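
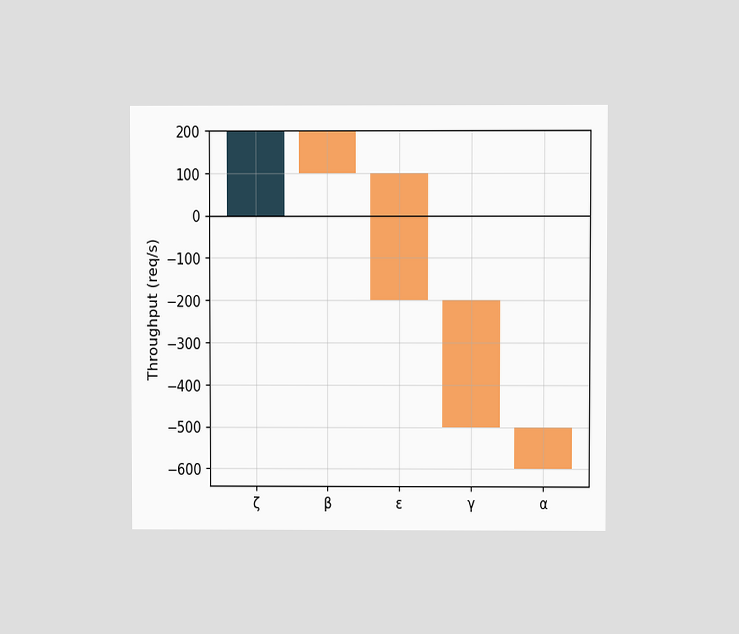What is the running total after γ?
-500req/s

The chart is viewed at a slight angle. After γ the running total reaches -500req/s.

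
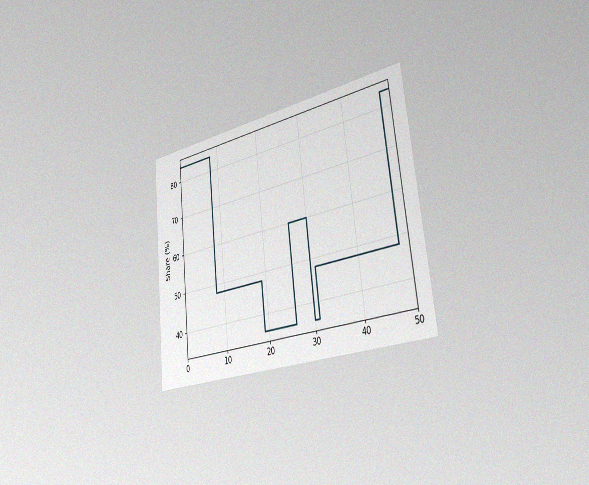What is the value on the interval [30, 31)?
The chart is tilted about 6° counter-clockwise and viewed slightly from the right, with some photo noise. On [30, 31) the step sits at 36%.

36%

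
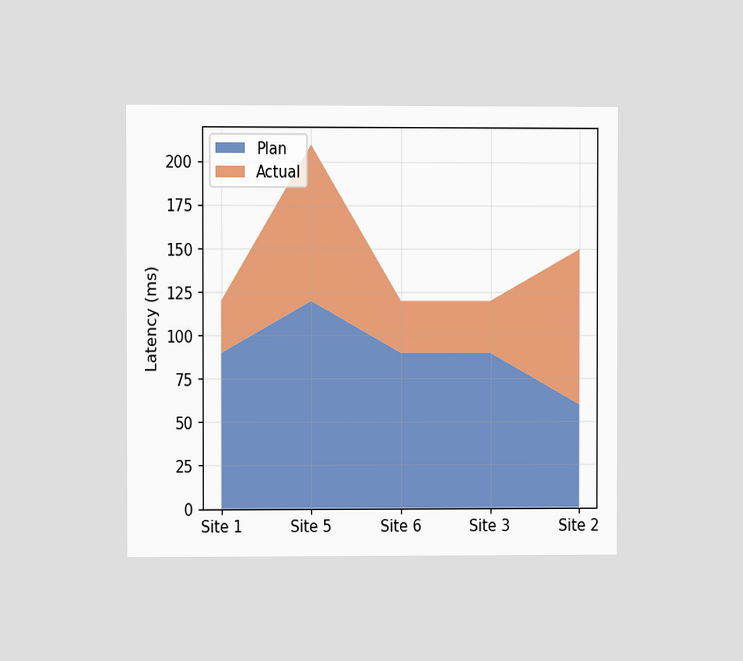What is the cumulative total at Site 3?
The chart is viewed at a slight angle. The stacked total at Site 3 reaches 120ms.

120ms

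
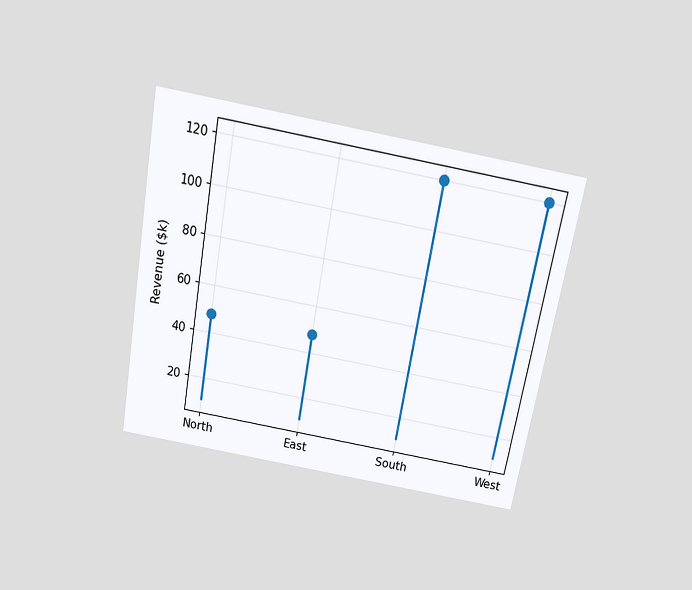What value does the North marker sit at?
The chart is tilted about 10° clockwise and viewed slightly from above. The North marker sits at $48k.

$48k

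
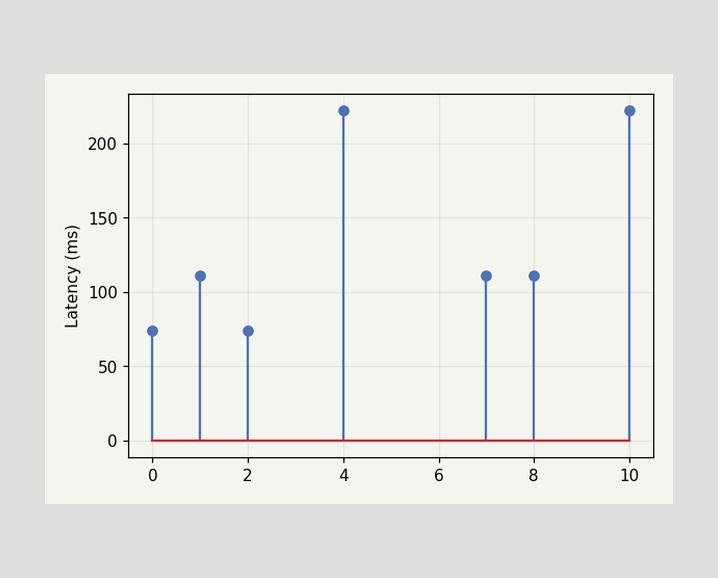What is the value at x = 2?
The stem at x=2 reaches 74ms.

74ms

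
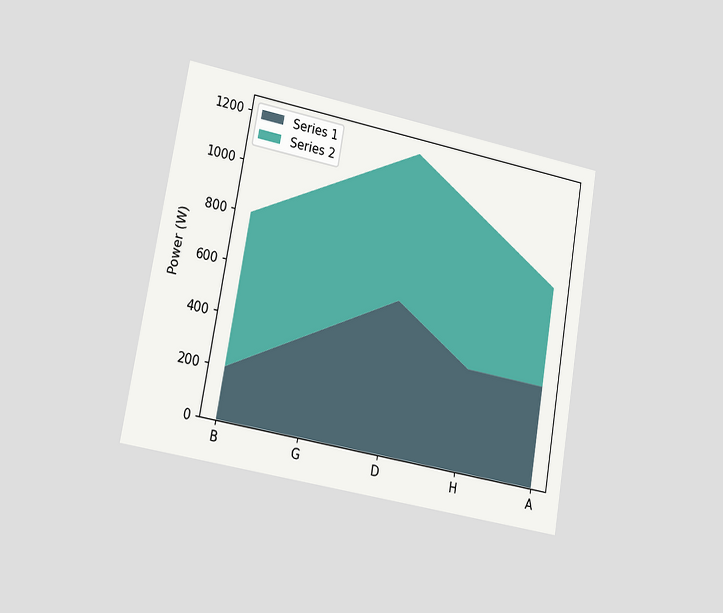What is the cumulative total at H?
1000W

The chart is tilted about 10° clockwise and viewed slightly from the left. The stacked total at H reaches 1000W.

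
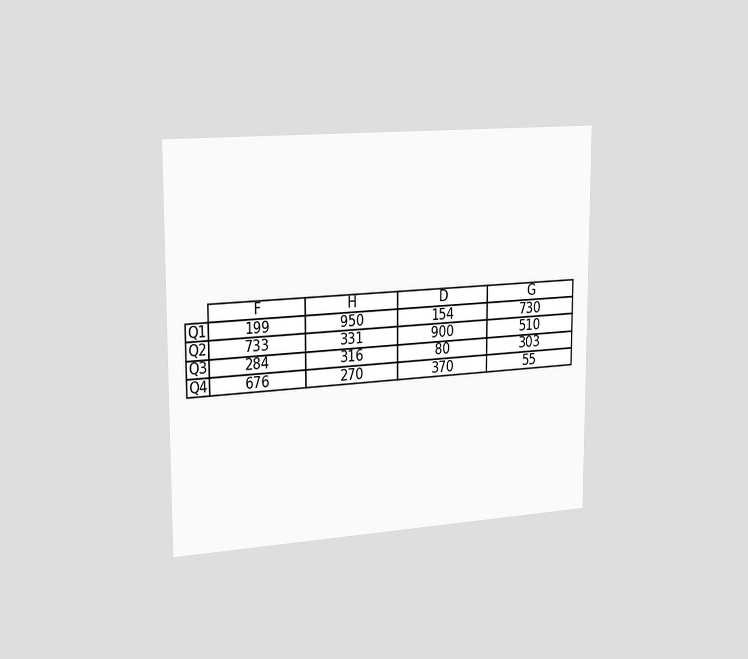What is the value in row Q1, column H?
The chart is viewed slightly from the left. The (Q1, H) cell reads 950.

950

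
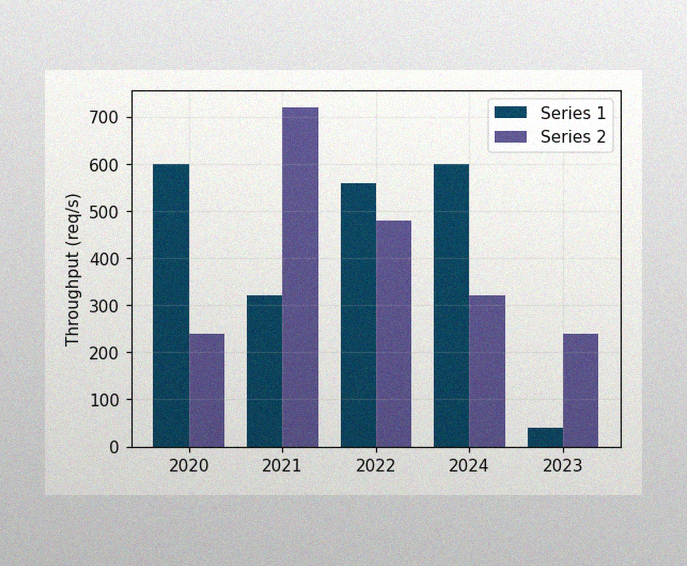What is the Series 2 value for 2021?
720req/s

The image has some photo noise and uneven lighting. The Series 2 bar at 2021 reaches 720req/s on the y-axis.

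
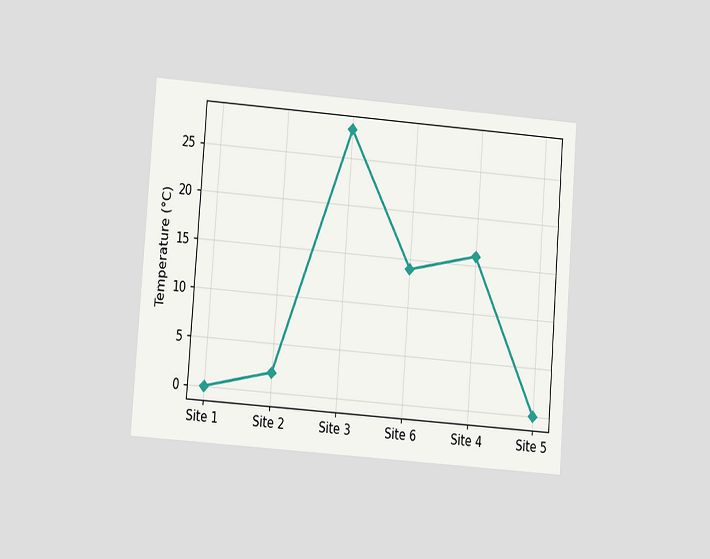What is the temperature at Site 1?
0°C

The chart is tilted about 4° clockwise and viewed at a slight angle. At Site 1, the line is at 0°C.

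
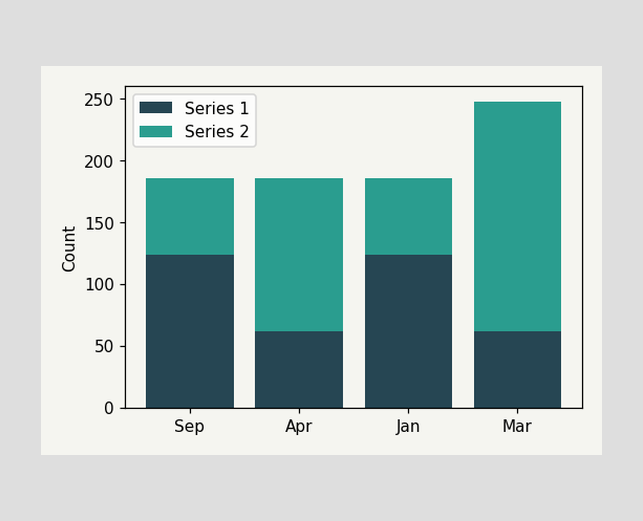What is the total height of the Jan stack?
186

The Jan stack's top reaches 186 on the y-axis.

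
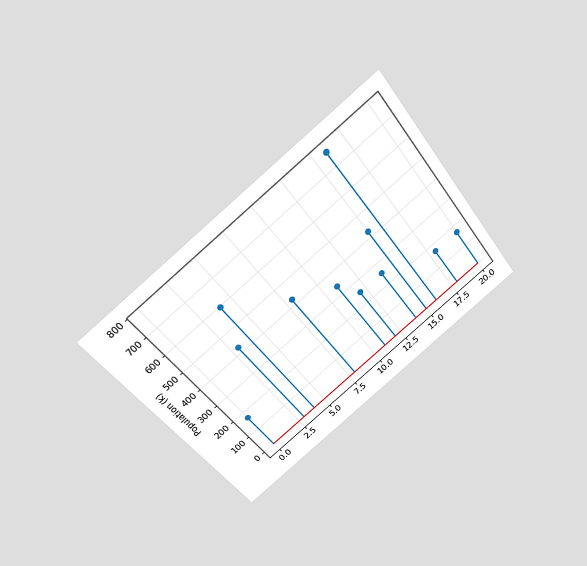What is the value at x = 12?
255k

The chart is tilted about 38° counter-clockwise and viewed slightly from above. The stem at x=12 reaches 255k.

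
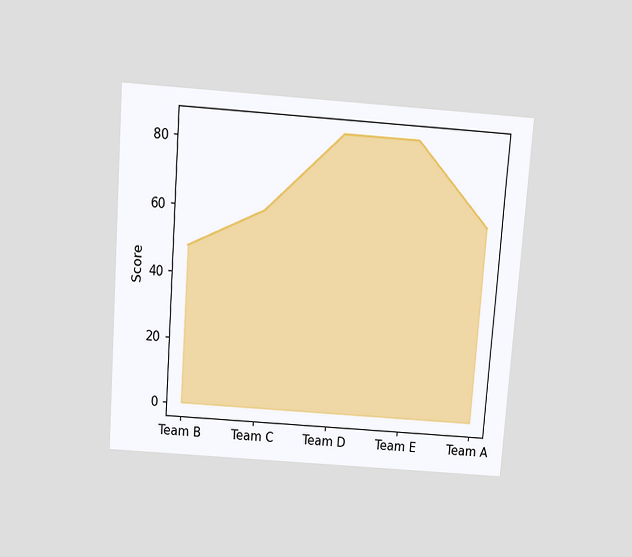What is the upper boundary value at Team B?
The chart is tilted about 4° clockwise and viewed slightly from above. At Team B the upper boundary is at 48.

48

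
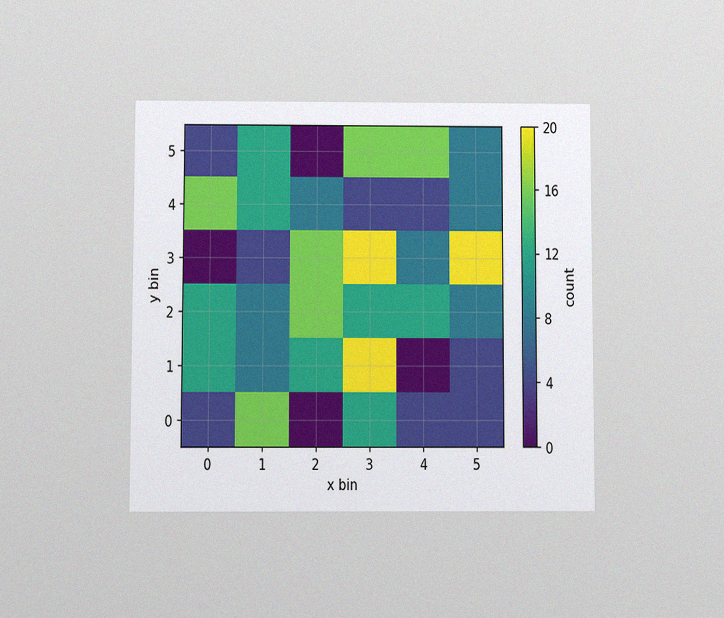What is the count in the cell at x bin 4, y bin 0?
The chart is viewed at a slight angle, with some photo noise. Matching the cell (4, 0) against the colorbar gives 4.

4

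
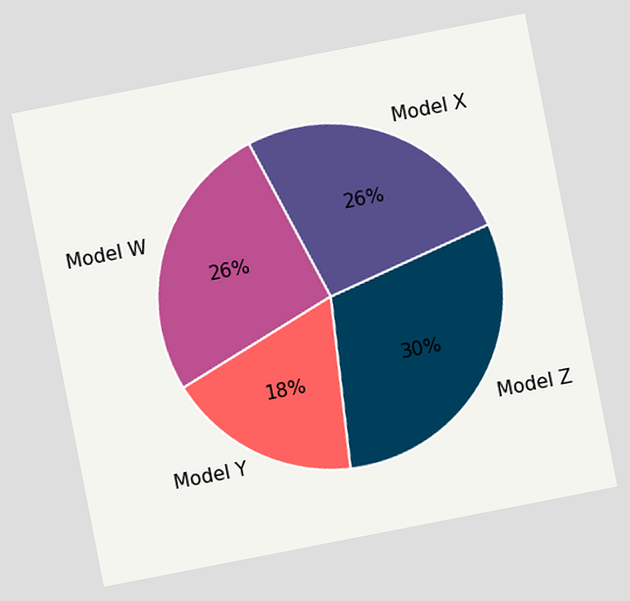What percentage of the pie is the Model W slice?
The chart is tilted about 11° counter-clockwise. The Model W slice takes up 26% of the pie.

26%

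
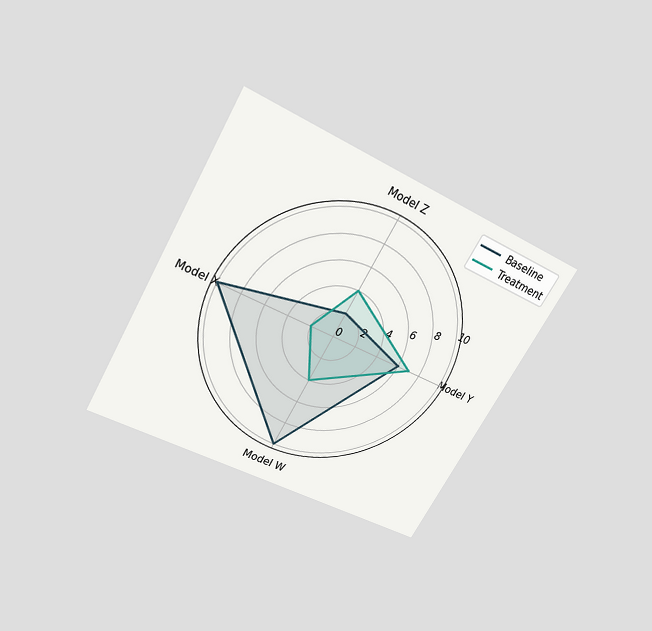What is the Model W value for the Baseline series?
10

The chart is tilted about 29° clockwise and viewed slightly from above. On the Model W axis, Baseline reaches 10.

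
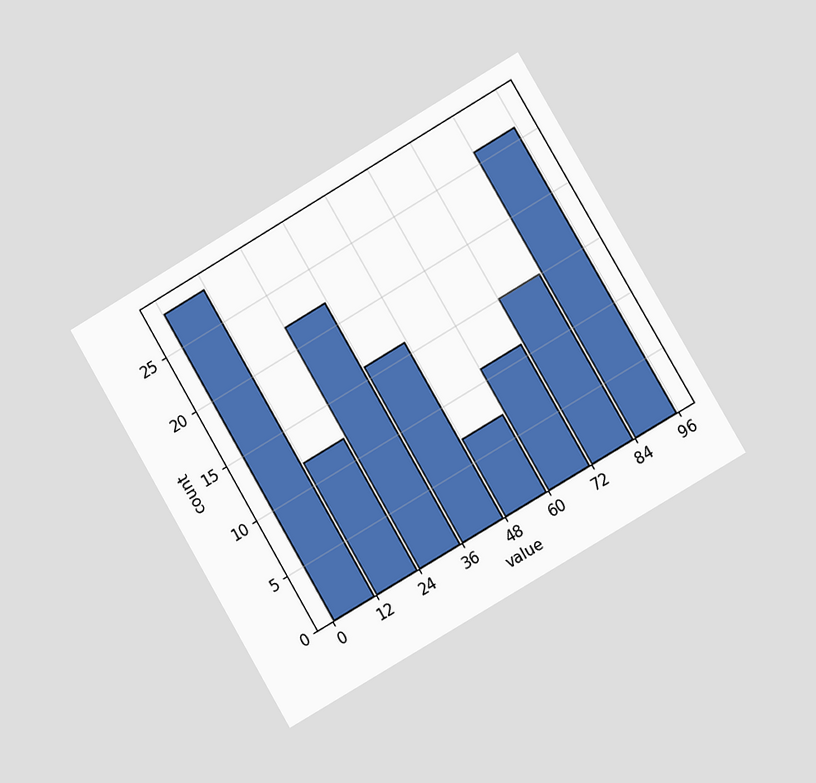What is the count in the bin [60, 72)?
11

The chart is tilted about 30° counter-clockwise and viewed slightly from the right. The [60, 72) bin has height 11.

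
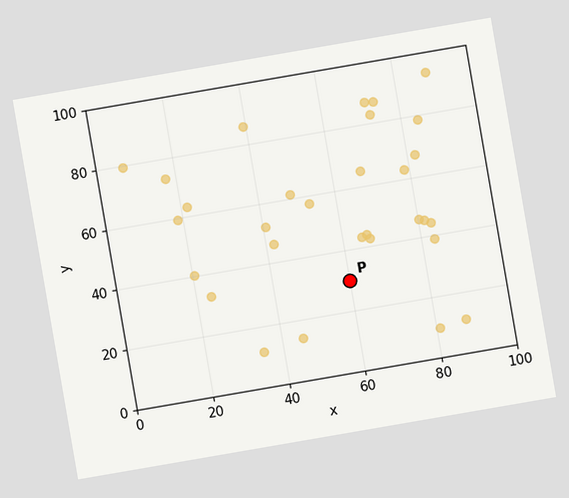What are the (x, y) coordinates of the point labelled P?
(60, 30)

The chart is tilted about 10° counter-clockwise. Following the gridlines from P to each axis, P sits at (60, 30).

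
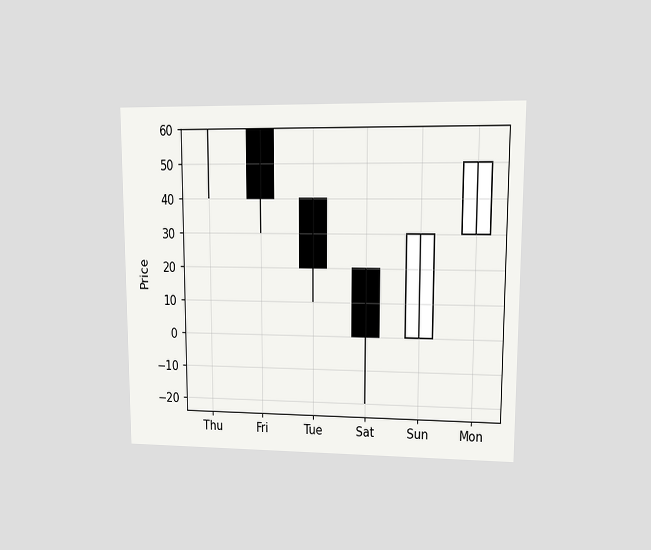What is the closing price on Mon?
The chart is viewed at a slight angle. The Mon candle closes at 50.

50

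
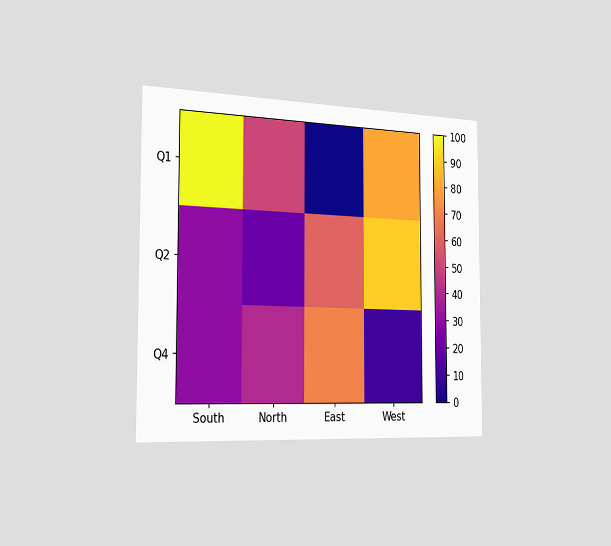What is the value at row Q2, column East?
The chart is viewed slightly from the left. Matching cell (Q2, East) against the colorbar gives 60.

60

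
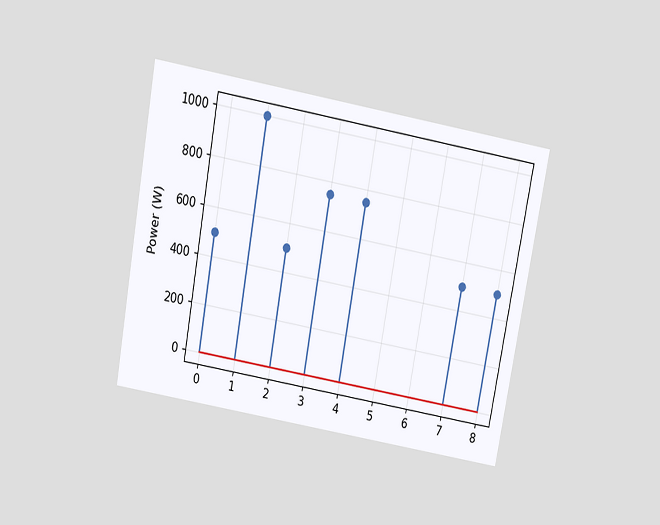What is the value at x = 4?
750W

The chart is tilted about 10° clockwise and viewed slightly from above. The stem at x=4 reaches 750W.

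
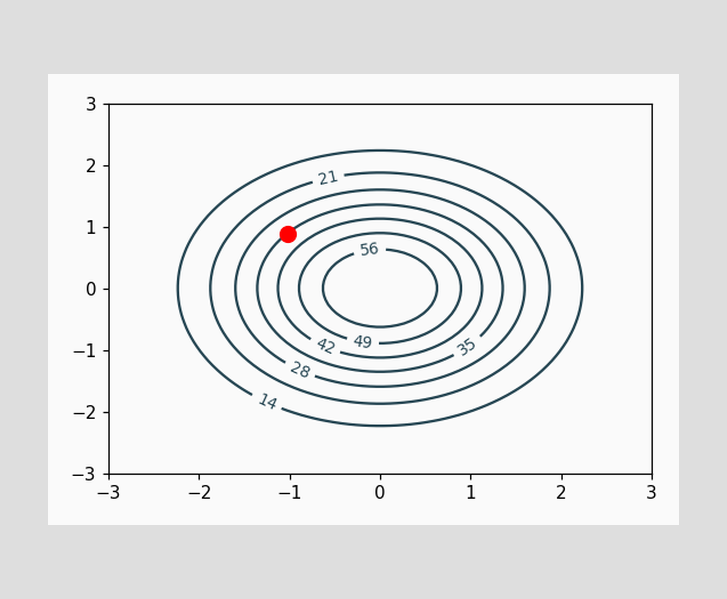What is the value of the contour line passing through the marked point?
The marked point sits on the contour labelled 35.

35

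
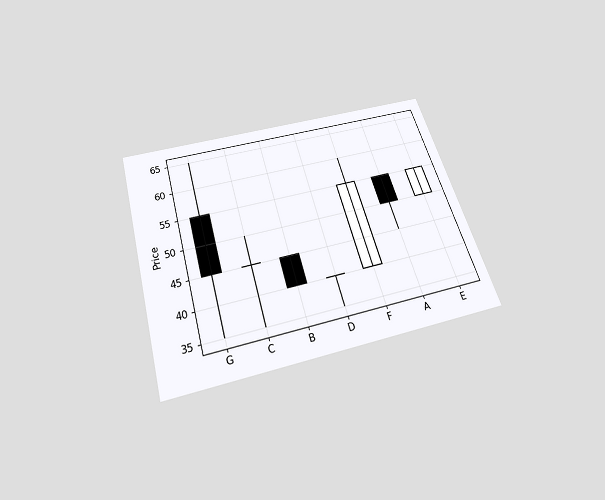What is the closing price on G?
The chart is tilted about 16° counter-clockwise and viewed slightly from below. The G candle closes at 45.

45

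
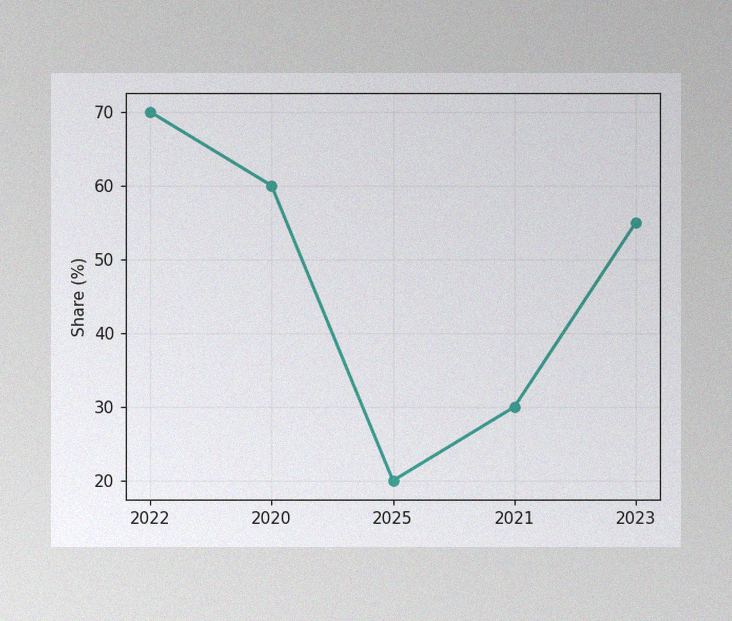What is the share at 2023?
55%

The image has some photo noise and uneven lighting. At 2023, the line is at 55%.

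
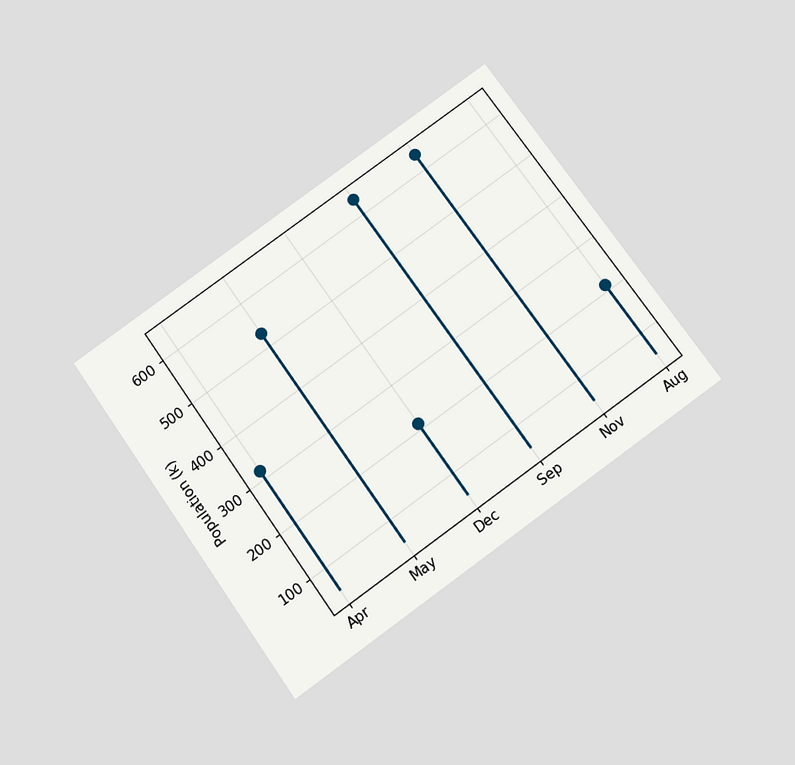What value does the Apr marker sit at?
The chart is tilted about 35° counter-clockwise and viewed slightly from below. The Apr marker sits at 318k.

318k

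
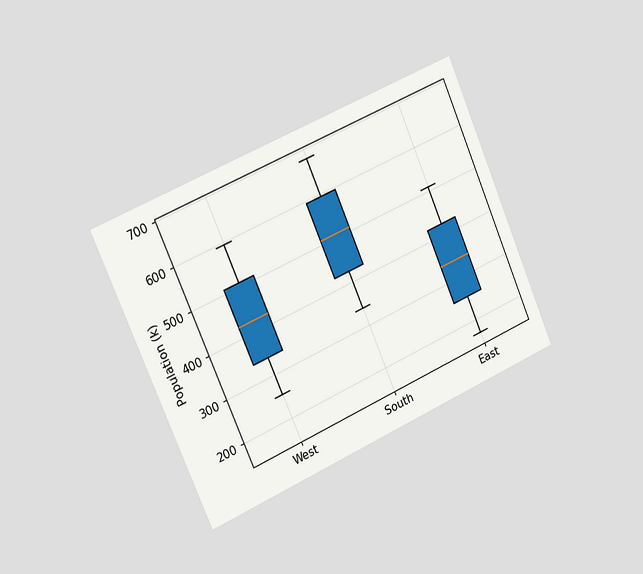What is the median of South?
510k

The chart is tilted about 23° counter-clockwise and viewed slightly from the left. The median line in the South box sits at 510k.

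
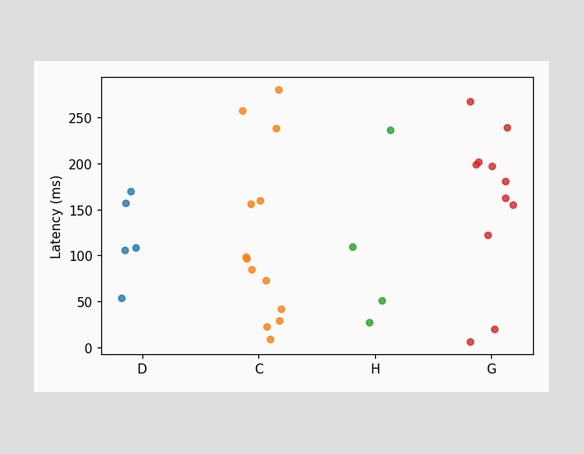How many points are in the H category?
4

Counting the markers in the H column gives 4.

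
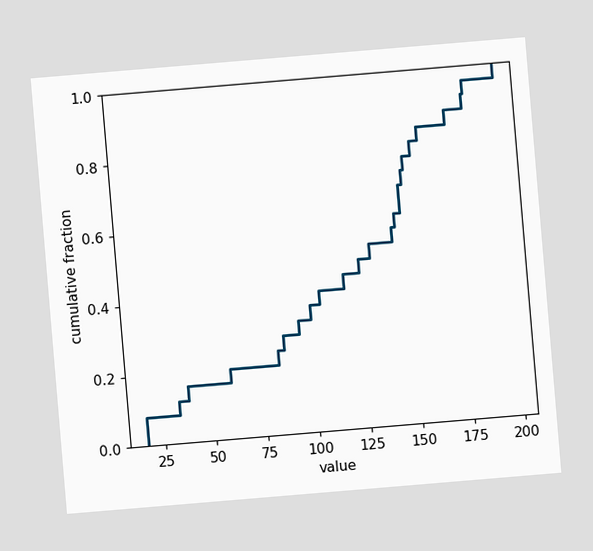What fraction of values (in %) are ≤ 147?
The chart is tilted about 5° counter-clockwise. At x=147 the ECDF step is at 68%.

68%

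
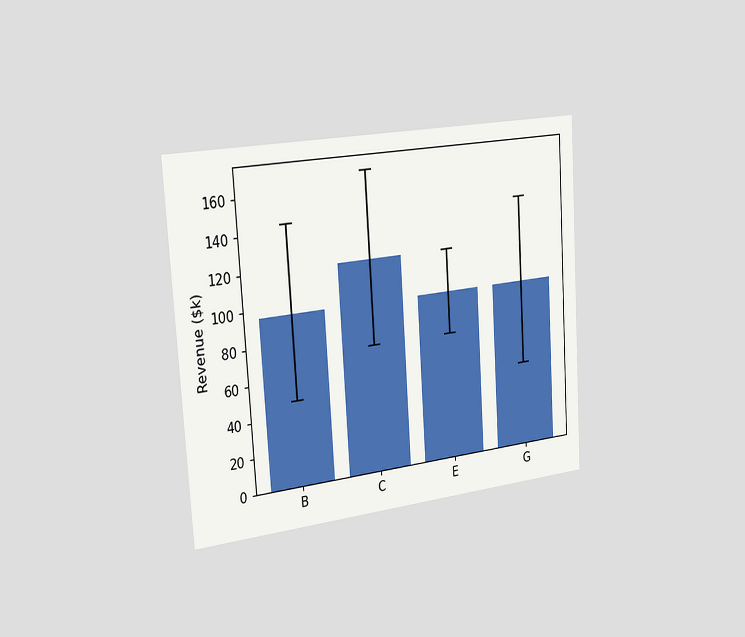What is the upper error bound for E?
$120k

The chart is tilted about 4° counter-clockwise and viewed slightly from the left. The E bar's upper whisker reaches $120k.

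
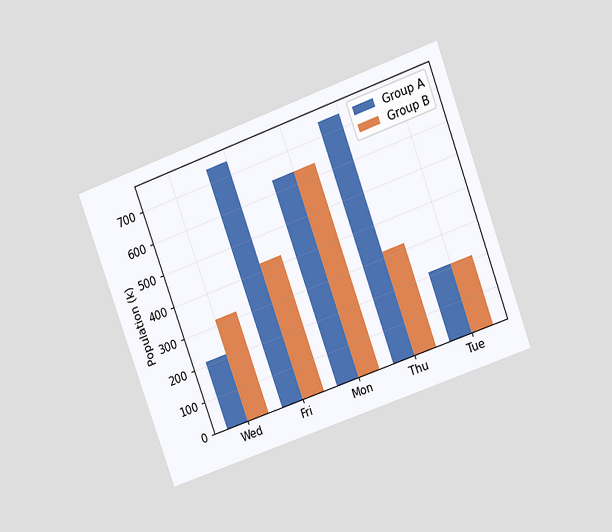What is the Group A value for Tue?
The chart is tilted about 20° counter-clockwise and viewed at a slight angle. The Group A bar at Tue reaches 212k on the y-axis.

212k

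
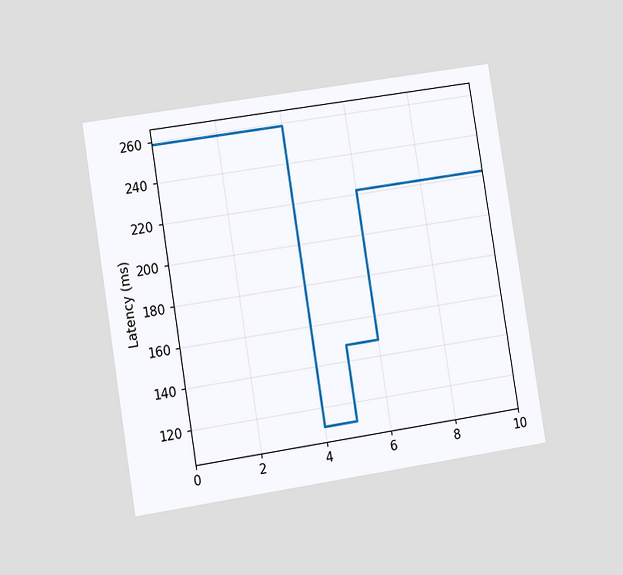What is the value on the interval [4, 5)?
111ms

The chart is tilted about 9° counter-clockwise and viewed at a slight angle. On [4, 5) the step sits at 111ms.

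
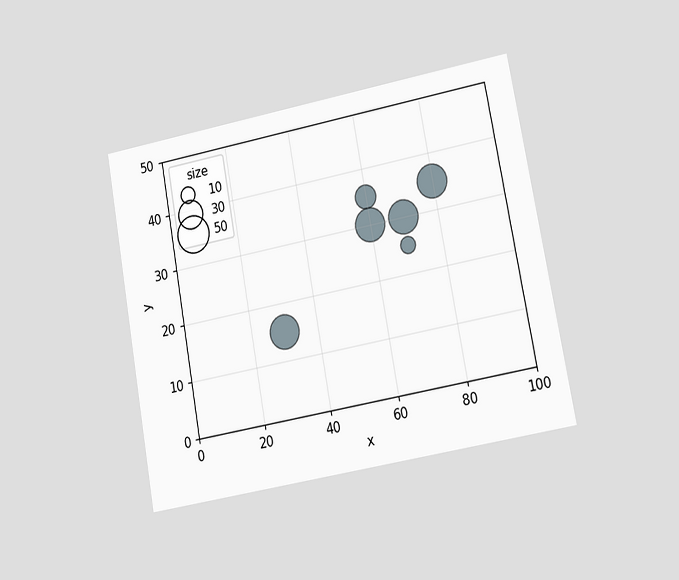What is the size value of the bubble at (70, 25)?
10

The chart is tilted about 10° counter-clockwise and viewed at a slight angle. Matching the bubble at (70, 25) against the size legend gives 10.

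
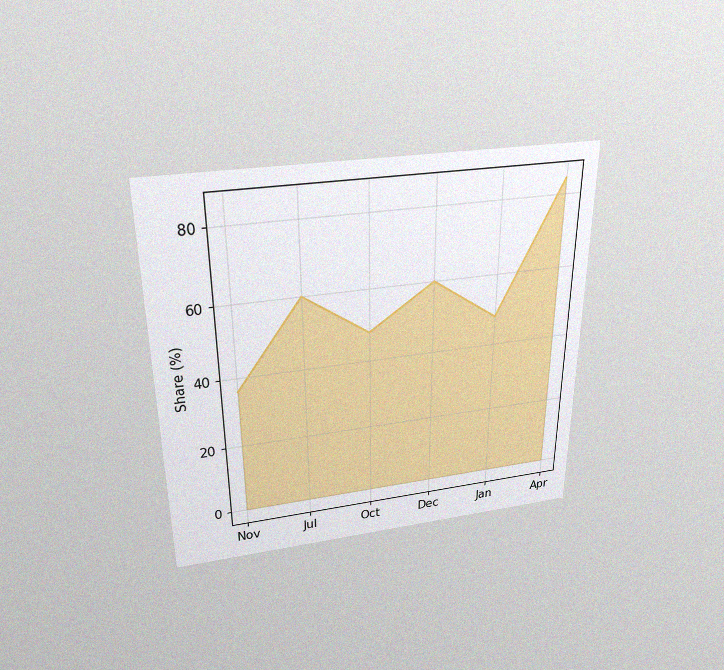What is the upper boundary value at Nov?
36%

The chart is viewed slightly from above, with some photo noise. At Nov the upper boundary is at 36%.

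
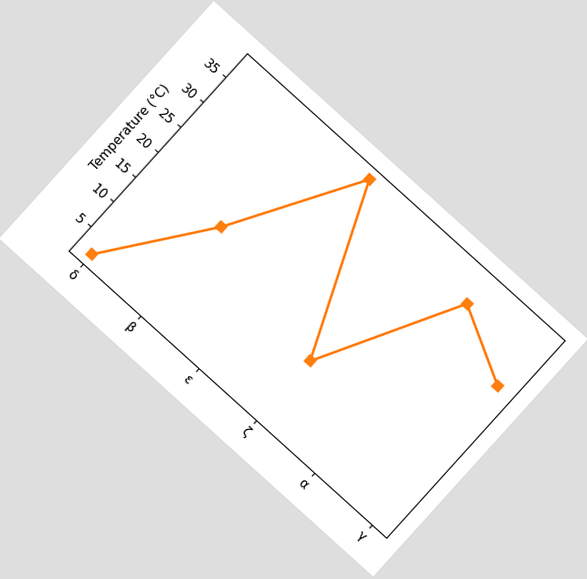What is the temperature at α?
The chart is tilted about 42° clockwise. At α, the line is at 34°C.

34°C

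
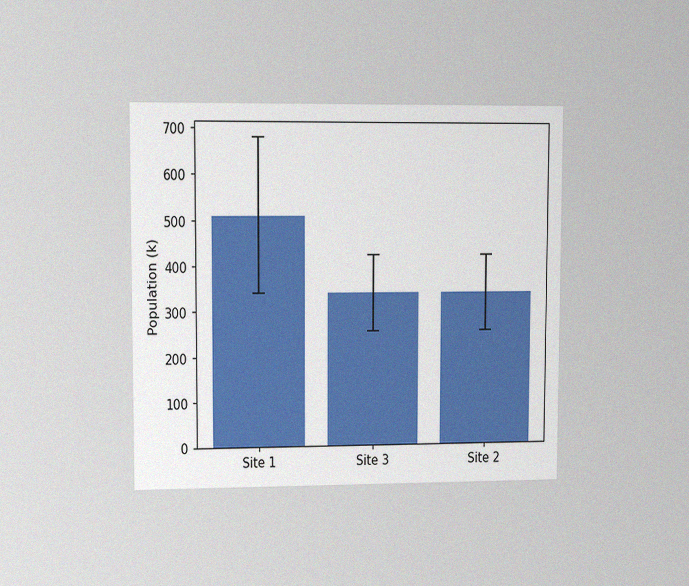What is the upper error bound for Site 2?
425k

The chart is viewed at a slight angle, with some photo noise. The Site 2 bar's upper whisker reaches 425k.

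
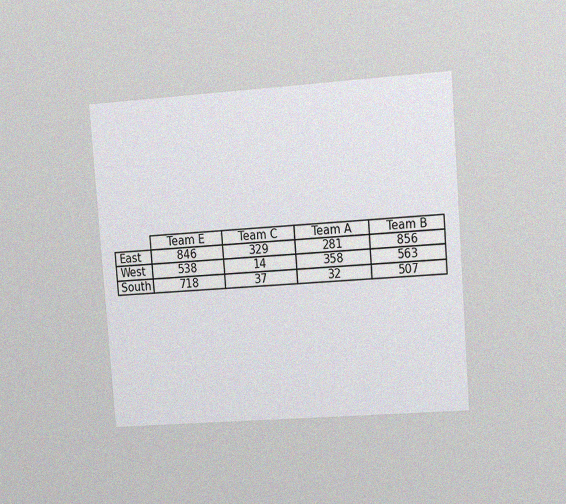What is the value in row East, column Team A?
The chart is tilted about 4° counter-clockwise and viewed at a slight angle, with some photo noise. The (East, Team A) cell reads 281.

281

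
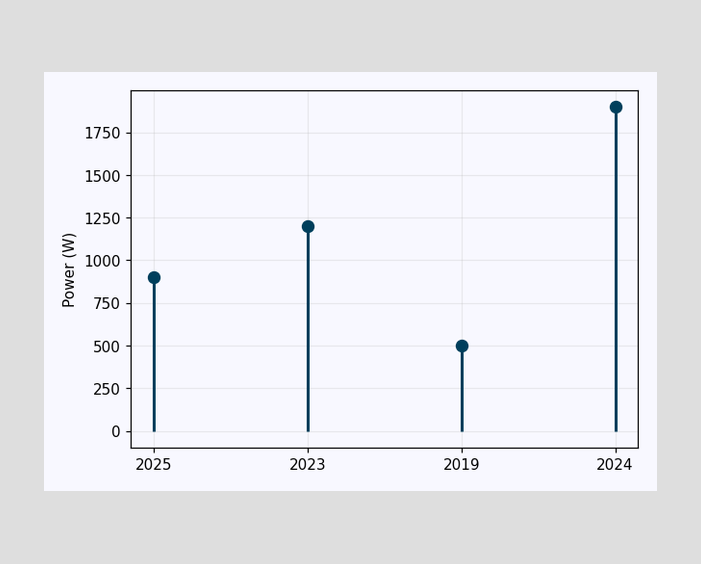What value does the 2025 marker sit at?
The 2025 marker sits at 900W.

900W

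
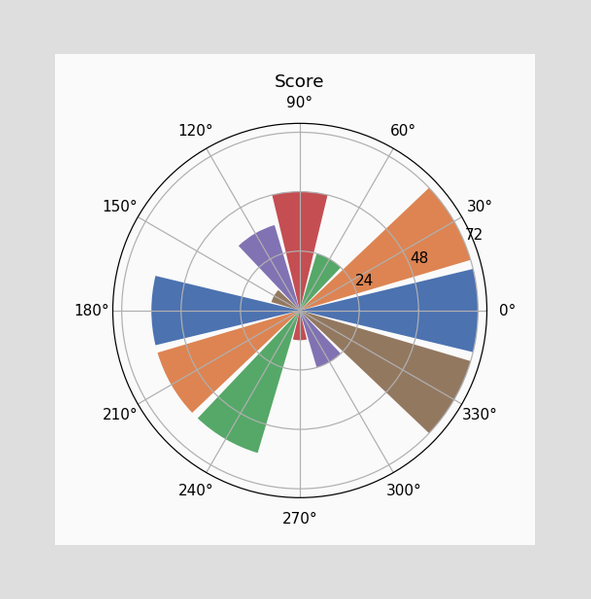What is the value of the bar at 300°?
24

The bar at 300° reaches 24 on the radial axis.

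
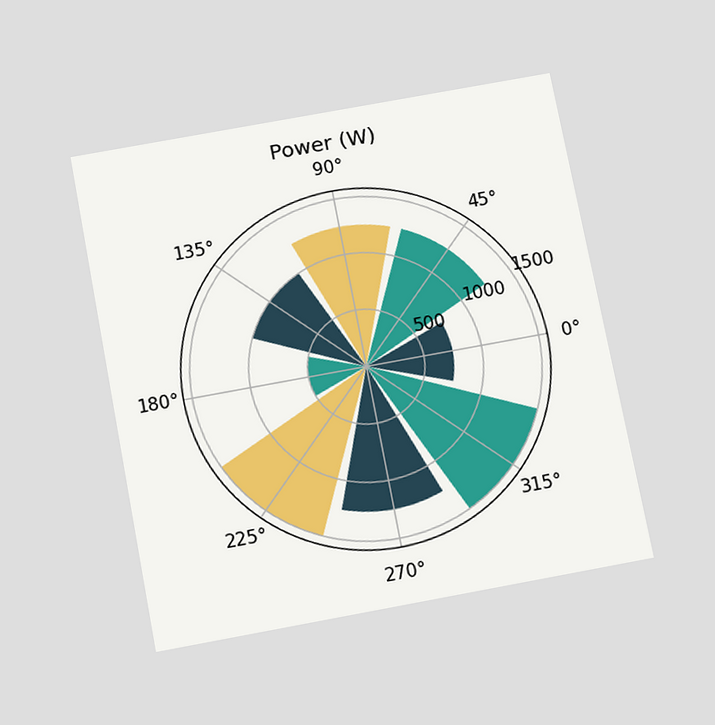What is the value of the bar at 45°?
1250W

The chart is tilted about 11° counter-clockwise and viewed slightly from below. The bar at 45° reaches 1250W on the radial axis.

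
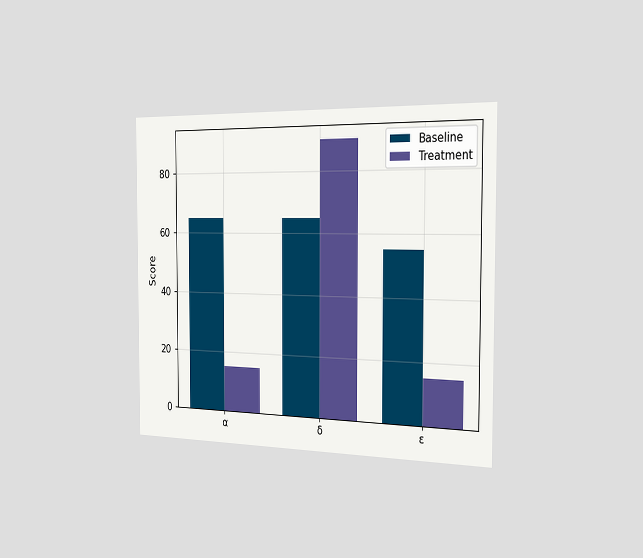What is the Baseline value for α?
The chart is viewed slightly from the right. The Baseline bar at α reaches 65 on the y-axis.

65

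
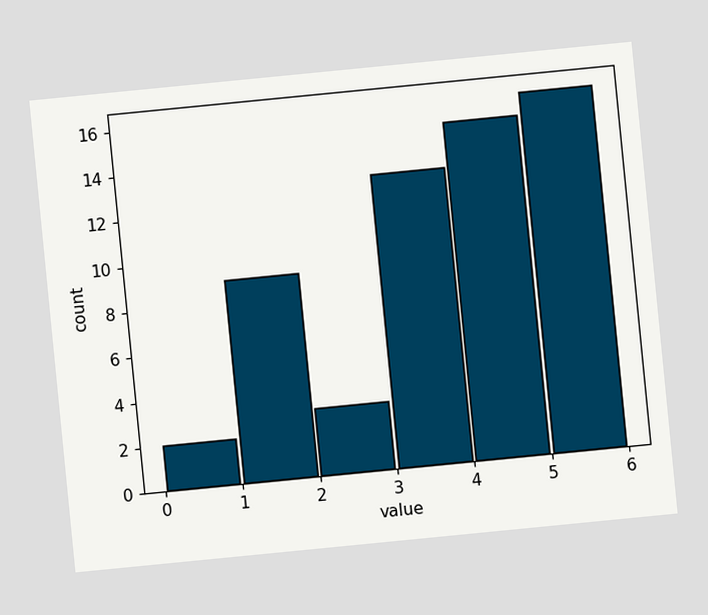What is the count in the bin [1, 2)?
The chart is tilted about 6° counter-clockwise. The [1, 2) bin has height 9.

9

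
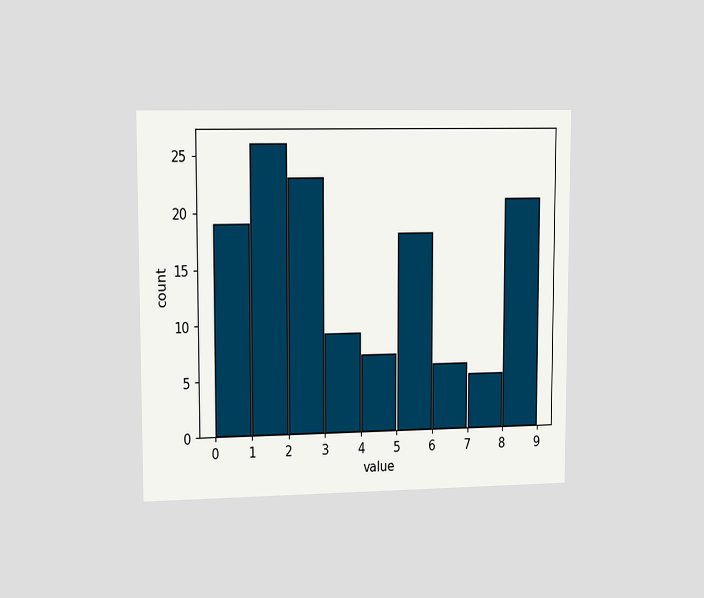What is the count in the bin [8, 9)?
The chart is viewed slightly from the left. The [8, 9) bin has height 21.

21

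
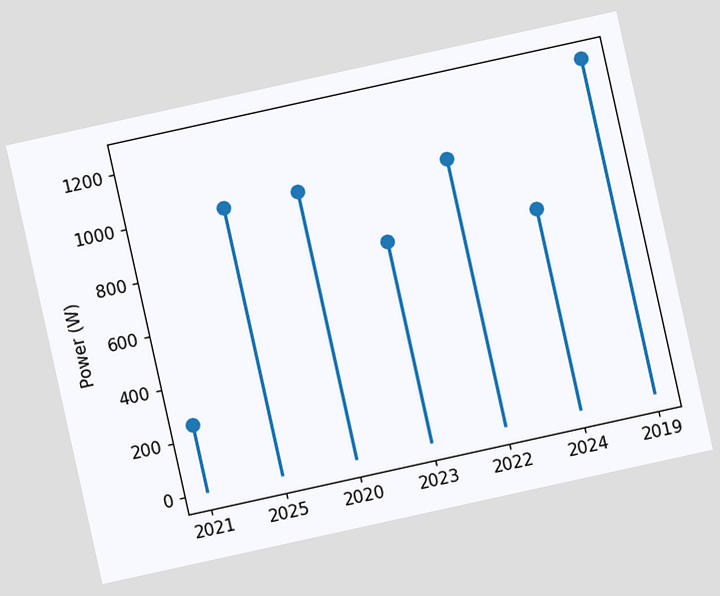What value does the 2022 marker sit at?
1000W

The chart is tilted about 12° counter-clockwise. The 2022 marker sits at 1000W.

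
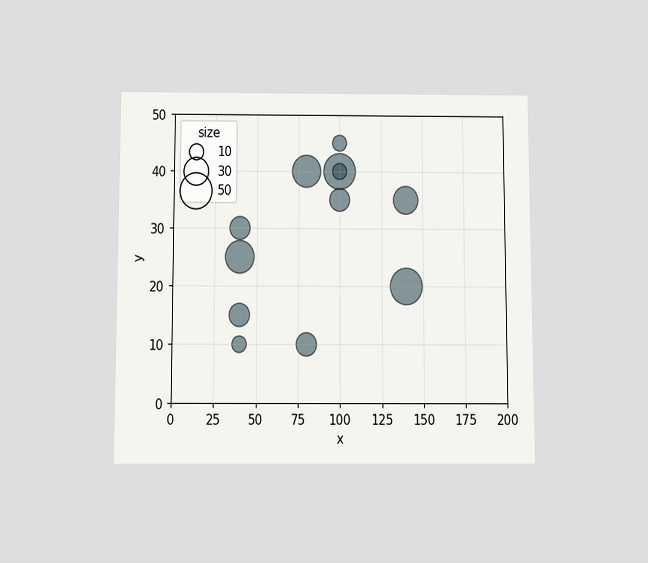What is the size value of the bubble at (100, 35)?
20

The chart is viewed slightly from below. Matching the bubble at (100, 35) against the size legend gives 20.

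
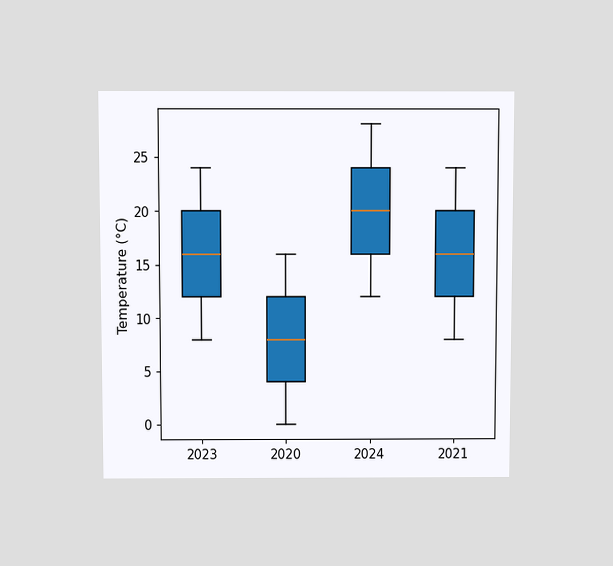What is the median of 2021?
The chart is viewed slightly from above. The median line in the 2021 box sits at 16°C.

16°C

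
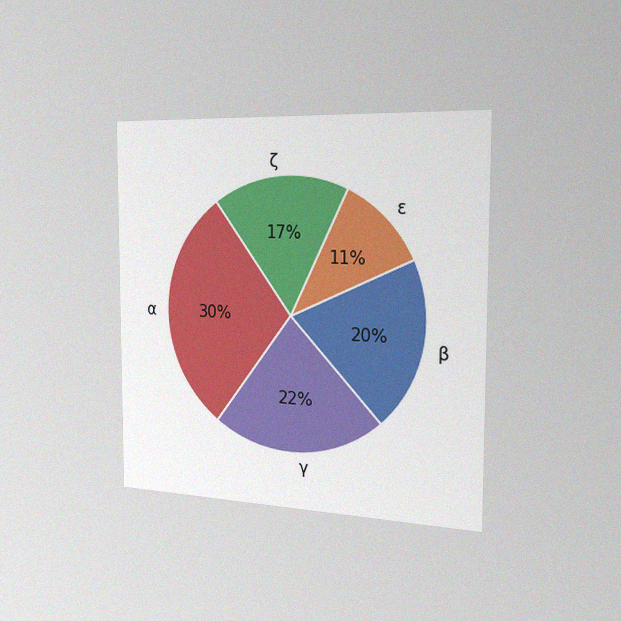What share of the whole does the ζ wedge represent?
The chart is viewed slightly from the right, with some photo noise. The ζ slice takes up 17% of the pie.

17%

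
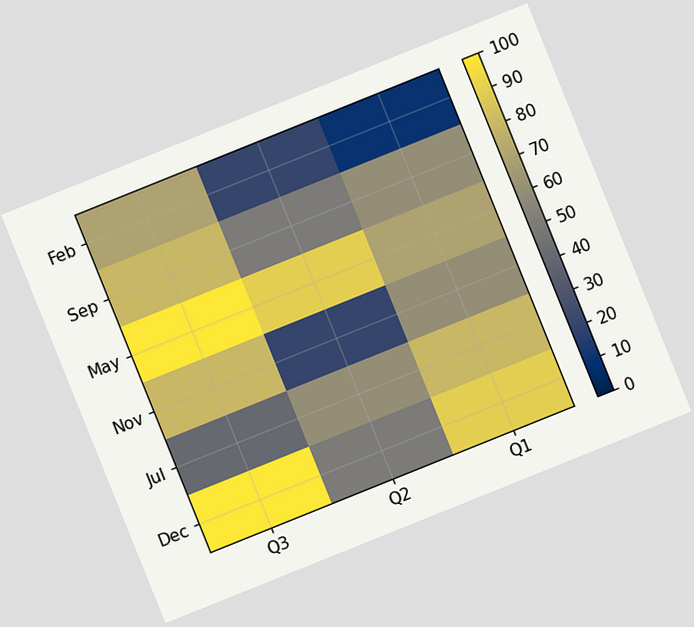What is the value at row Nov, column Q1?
60

The chart is tilted about 22° counter-clockwise. Matching cell (Nov, Q1) against the colorbar gives 60.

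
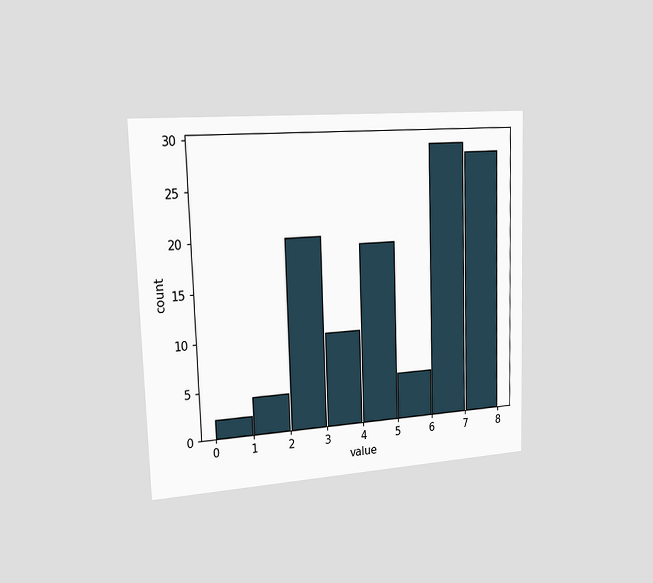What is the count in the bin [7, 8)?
28

The chart is viewed slightly from the left. The [7, 8) bin has height 28.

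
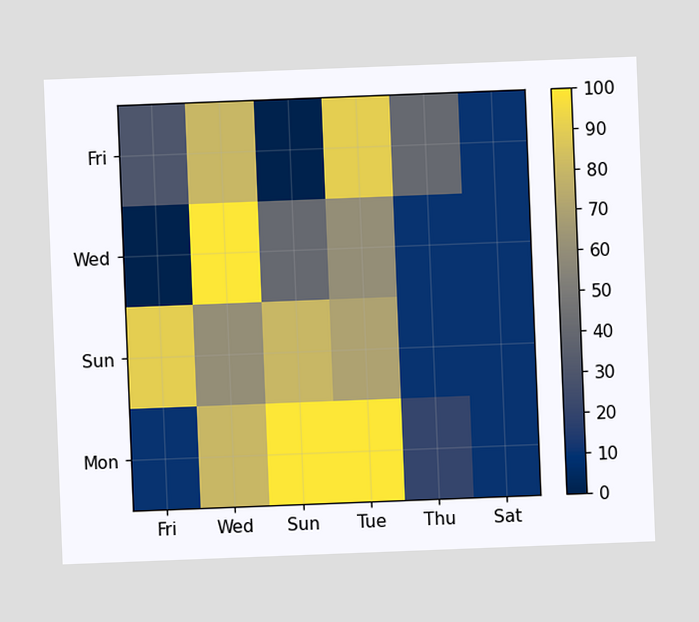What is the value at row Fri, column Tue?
90

The chart is tilted about 2° counter-clockwise. Matching cell (Fri, Tue) against the colorbar gives 90.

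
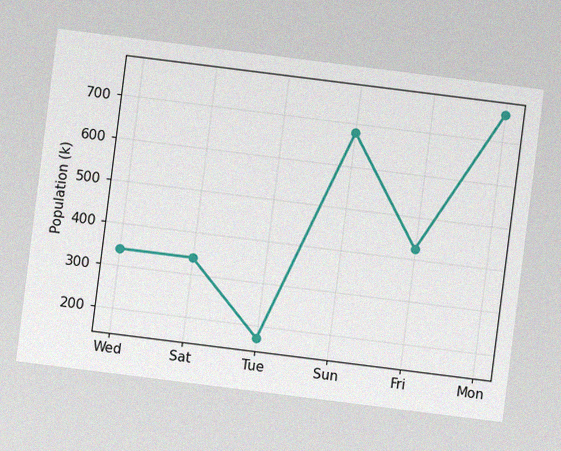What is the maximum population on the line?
The chart is tilted about 7° clockwise, with some photo noise. The highest point is at Mon, and reading across to the y-axis gives 765k.

765k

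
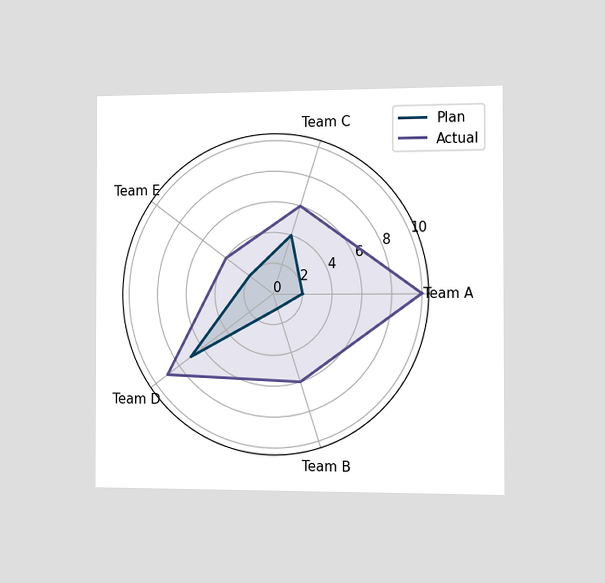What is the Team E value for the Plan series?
2

The chart is viewed slightly from the right. On the Team E axis, Plan reaches 2.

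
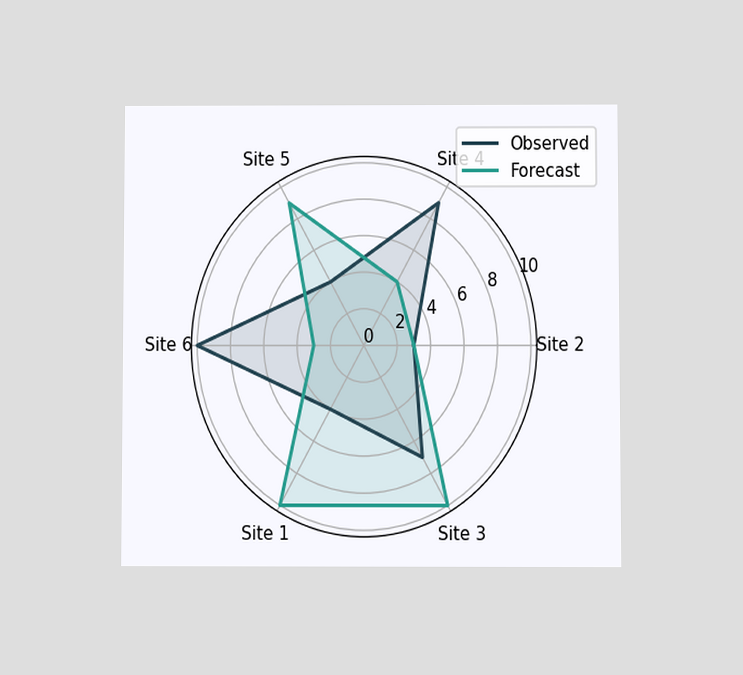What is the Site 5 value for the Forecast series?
The chart is viewed at a slight angle. On the Site 5 axis, Forecast reaches 9.

9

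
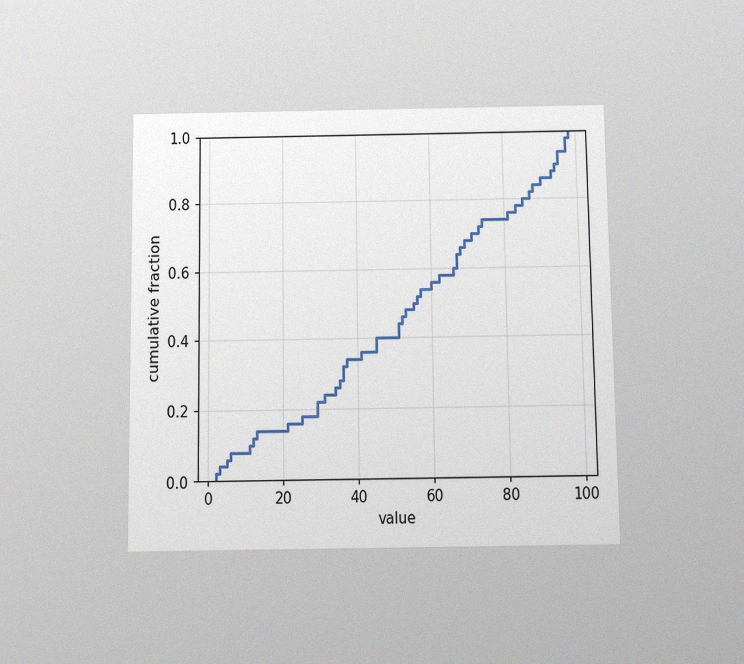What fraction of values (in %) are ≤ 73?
72%

The chart is viewed slightly from below, with some photo noise. At x=73 the ECDF step is at 72%.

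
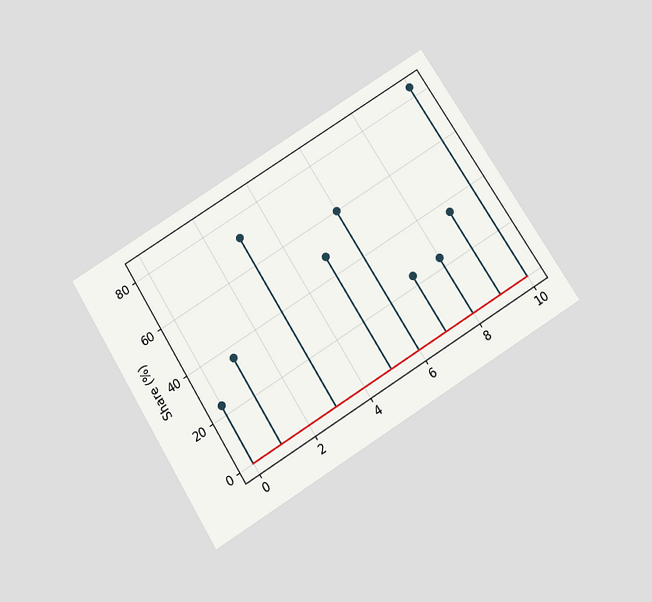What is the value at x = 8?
The chart is tilted about 32° counter-clockwise and viewed slightly from below. The stem at x=8 reaches 24%.

24%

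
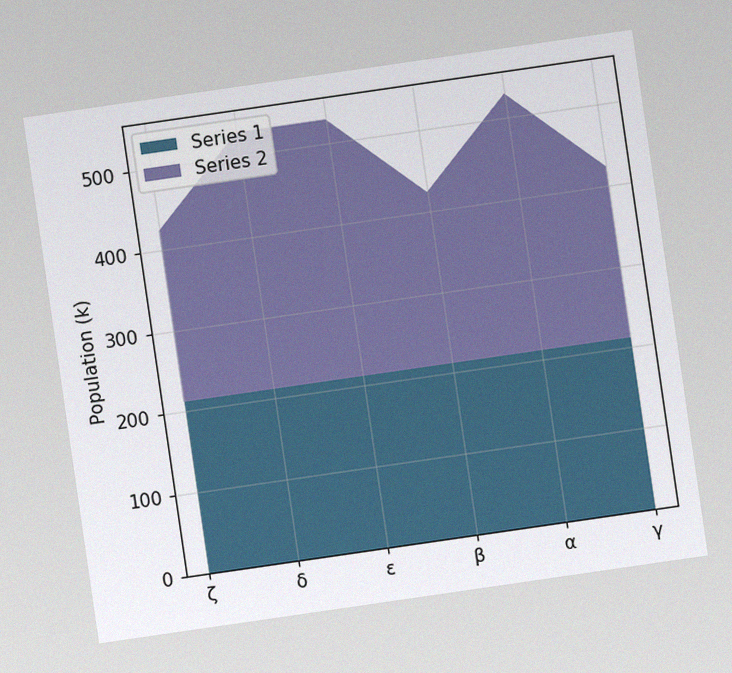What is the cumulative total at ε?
530k

The chart is tilted about 8° counter-clockwise, with some photo noise. The stacked total at ε reaches 530k.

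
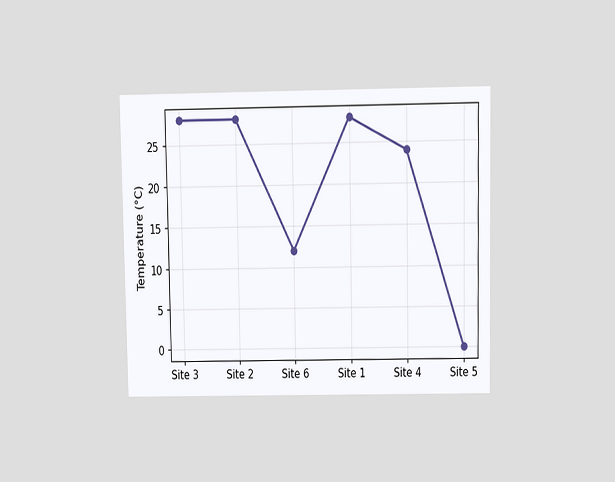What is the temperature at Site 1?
28°C

The chart is viewed slightly from above. At Site 1, the line is at 28°C.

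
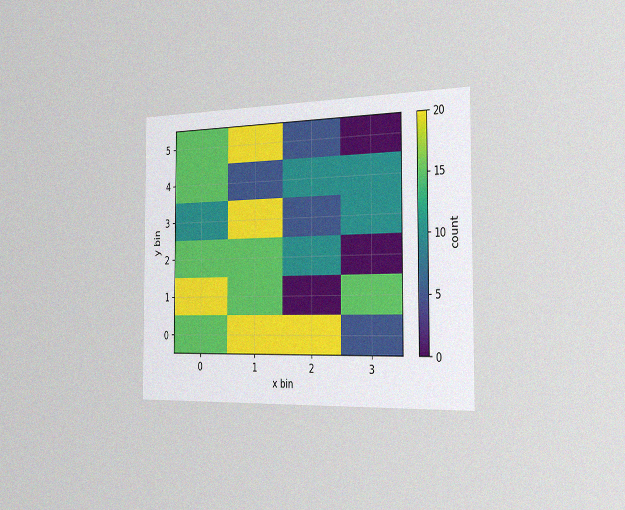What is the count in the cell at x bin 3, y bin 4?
10

The chart is viewed slightly from the right, with some photo noise. Matching the cell (3, 4) against the colorbar gives 10.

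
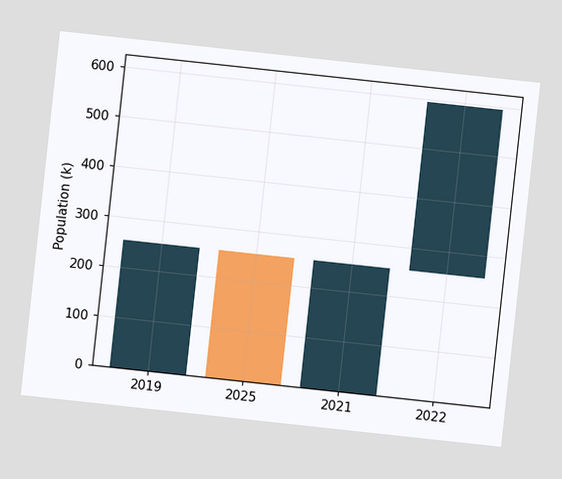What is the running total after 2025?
The chart is tilted about 6° clockwise. After 2025 the running total reaches 0k.

0k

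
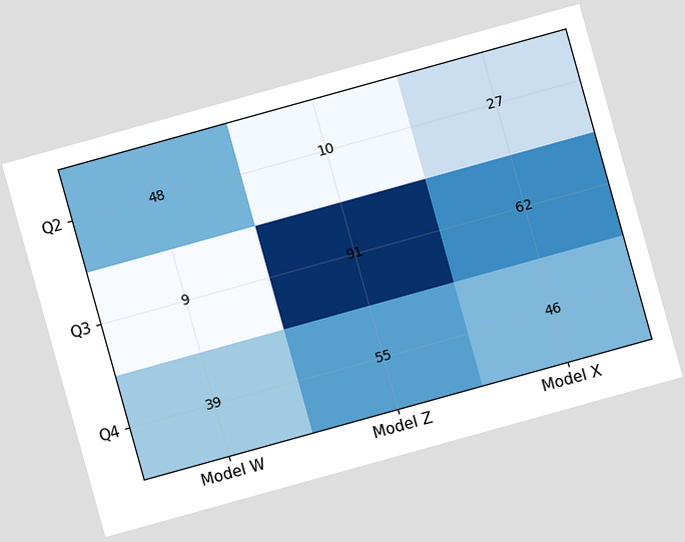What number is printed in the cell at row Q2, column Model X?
27

The chart is tilted about 16° counter-clockwise. The (Q2, Model X) cell reads 27.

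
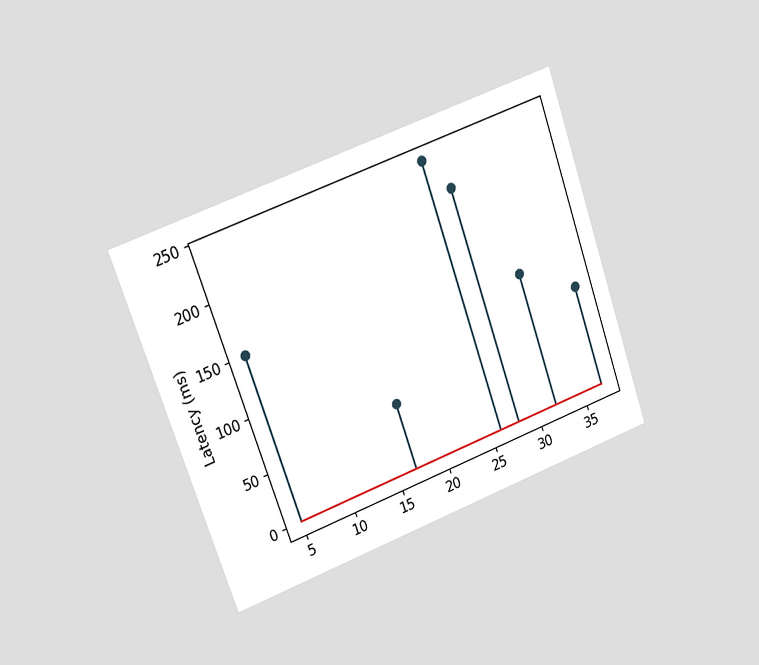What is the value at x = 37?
The chart is tilted about 20° counter-clockwise and viewed at a slight angle. The stem at x=37 reaches 90ms.

90ms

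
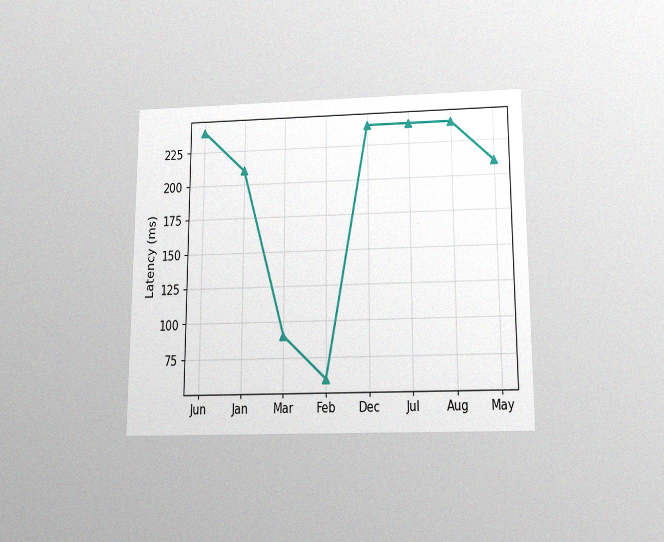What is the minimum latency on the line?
The chart is viewed slightly from below, with some photo noise. The lowest point is at Feb, and reading across to the y-axis gives 60ms.

60ms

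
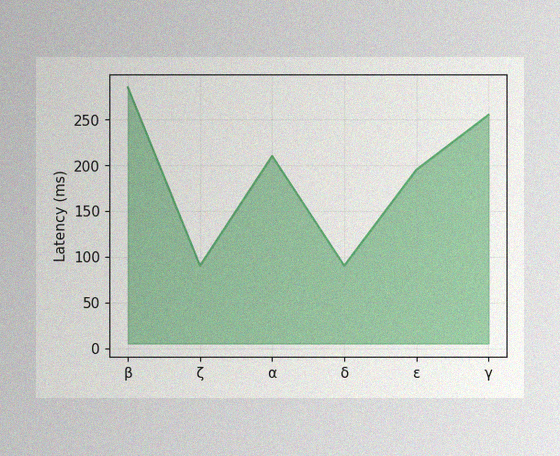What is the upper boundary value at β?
The image has some photo noise and uneven lighting. At β the upper boundary is at 285ms.

285ms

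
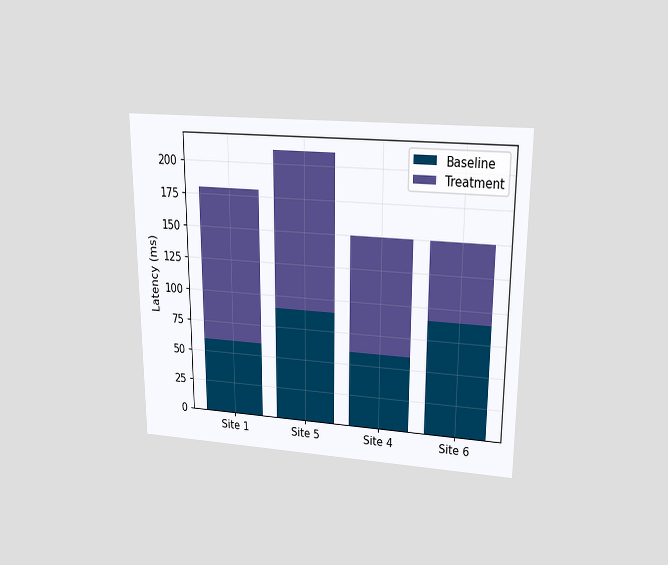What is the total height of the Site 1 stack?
180ms

The chart is viewed slightly from above. The Site 1 stack's top reaches 180ms on the y-axis.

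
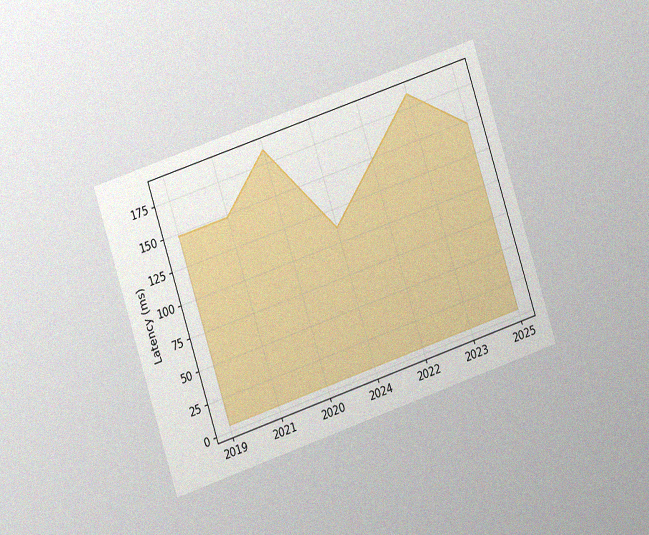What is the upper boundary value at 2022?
148ms

The chart is tilted about 18° counter-clockwise and viewed at a slight angle, with some photo noise. At 2022 the upper boundary is at 148ms.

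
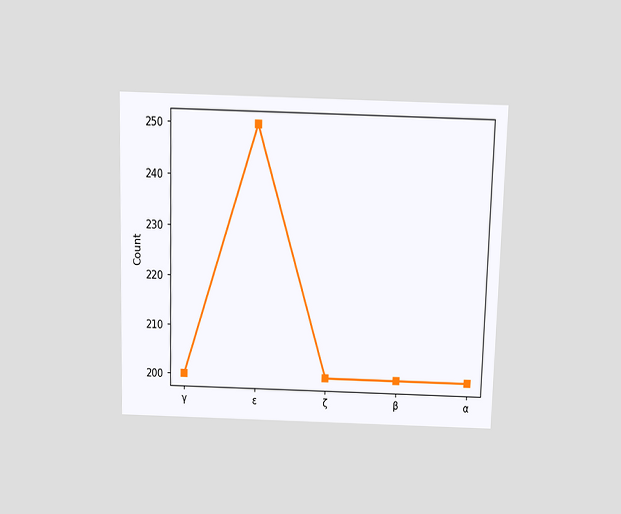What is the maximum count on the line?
The chart is viewed slightly from above. The highest point is at ε, and reading across to the y-axis gives 250.

250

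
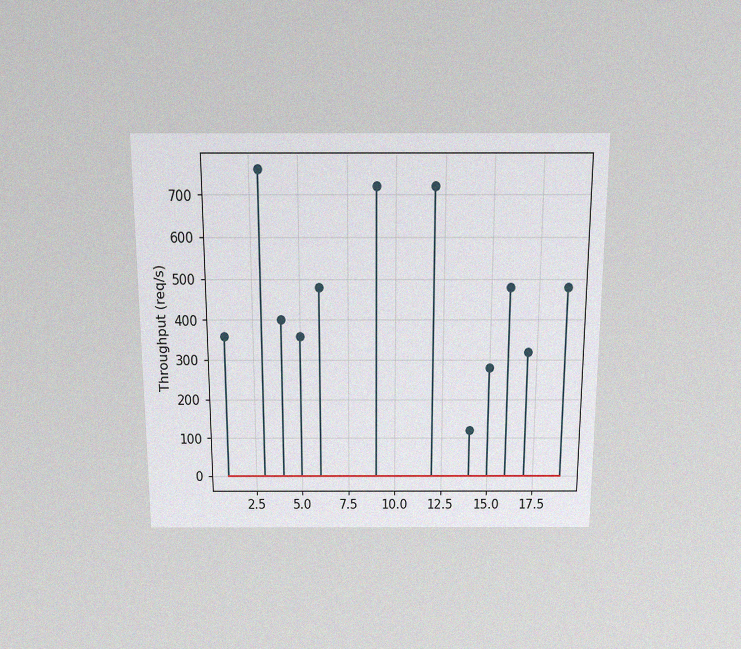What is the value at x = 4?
400req/s

The chart is viewed slightly from above, with some photo noise. The stem at x=4 reaches 400req/s.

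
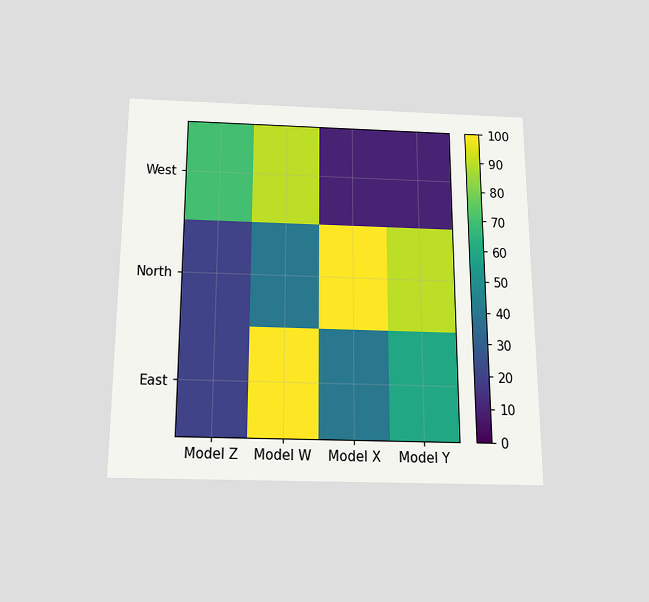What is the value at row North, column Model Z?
The chart is viewed slightly from below. Matching cell (North, Model Z) against the colorbar gives 20.

20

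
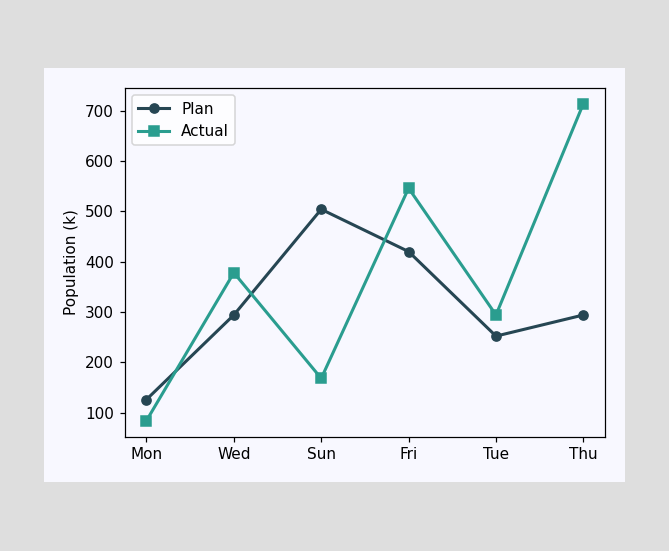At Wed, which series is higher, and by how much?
Actual, by 84k

At Wed, Actual sits above the other line by 84k.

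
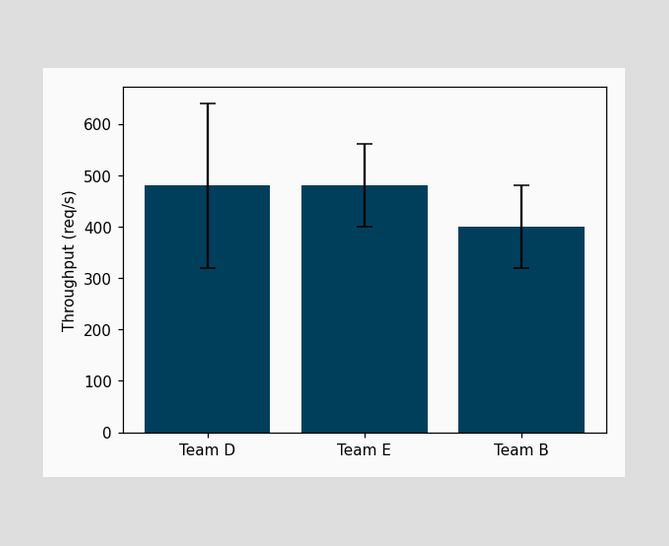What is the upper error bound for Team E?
560req/s

The Team E bar's upper whisker reaches 560req/s.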